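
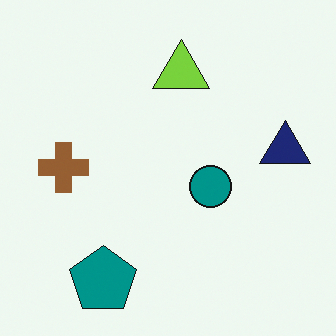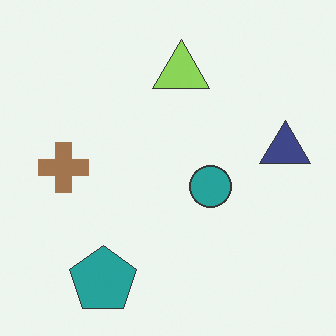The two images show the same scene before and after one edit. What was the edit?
The image was given slightly reduced contrast.

Tones are pushed toward mid-grey across the whole image — a global contrast change.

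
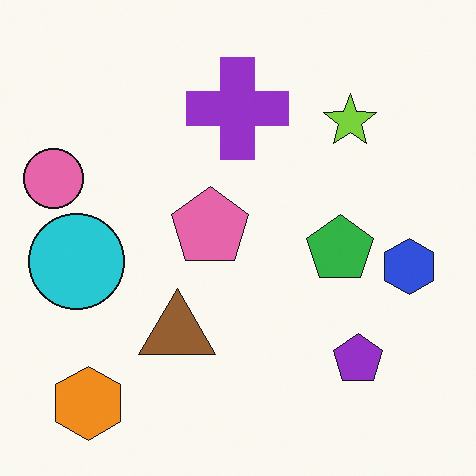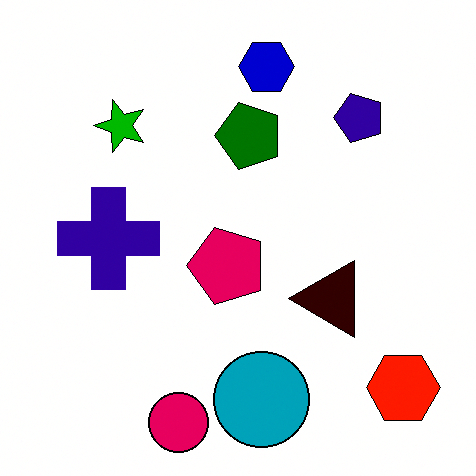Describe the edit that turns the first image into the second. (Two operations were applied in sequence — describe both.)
Boosted in contrast, then rotated 90° counter-clockwise.

Tones are pushed away from mid-grey across the whole image — a global contrast change. The orange hexagon sits in the bottom-left of the first image and the bottom-right of the second — consistent with a whole-image 90° counter-clockwise rotation.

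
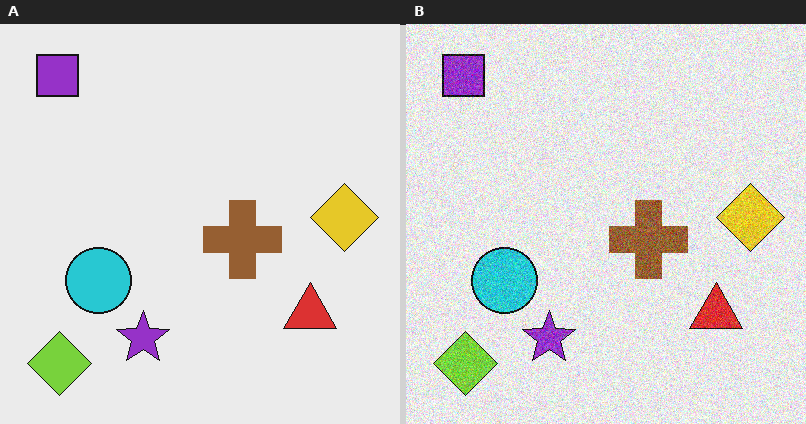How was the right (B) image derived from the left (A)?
It was degraded with moderate additive noise.

Random speckle covers the whole image, including the flat background.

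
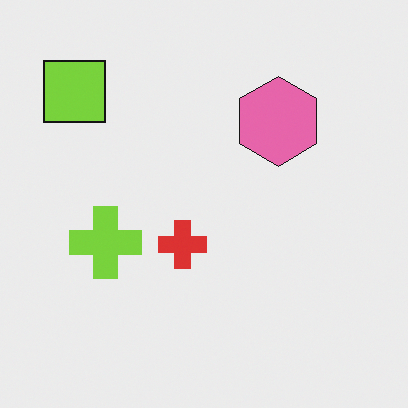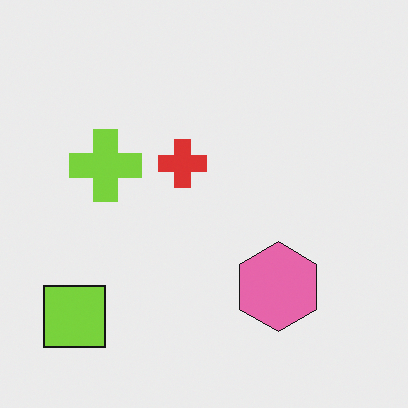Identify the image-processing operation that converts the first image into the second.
The image was flipped vertically (top ↔ bottom).

The lime square is in the top-left of the first image and the bottom-left of the second — shapes on opposite sides of the horizontal midline have swapped in a mirror flip.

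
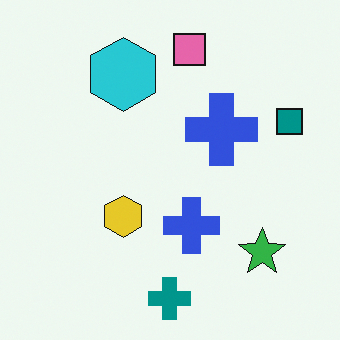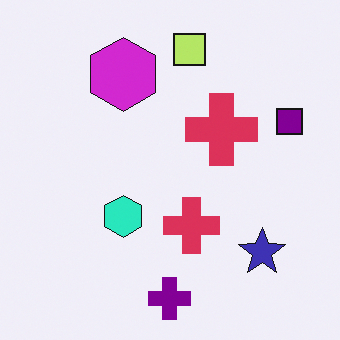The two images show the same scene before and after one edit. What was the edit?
The transformation is: hue-shifted noticeably.

Every shape's color has rotated by the same amount around the hue wheel — a uniform hue shift.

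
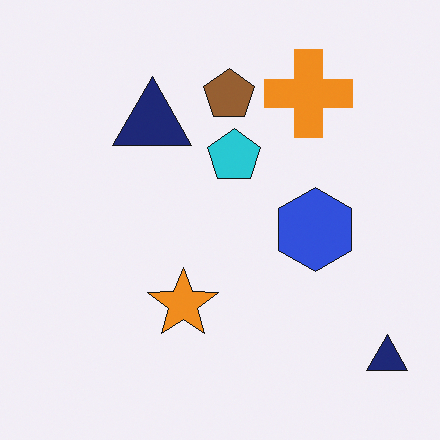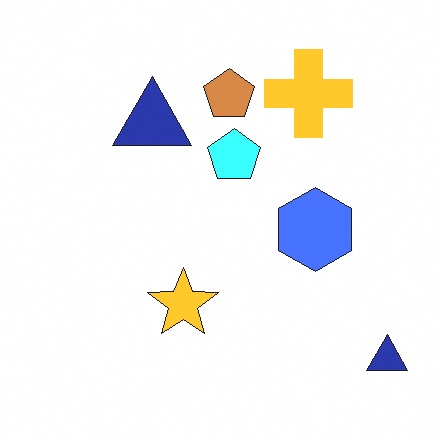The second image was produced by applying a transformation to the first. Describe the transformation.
The image was noticeably brightened.

Every pixel — background and shapes alike — is uniformly brightened.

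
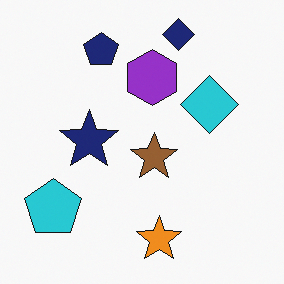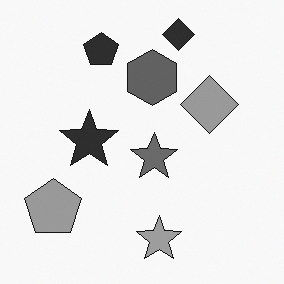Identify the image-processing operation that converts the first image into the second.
Converted to grayscale.

All color is removed — every shape is now a shade of grey.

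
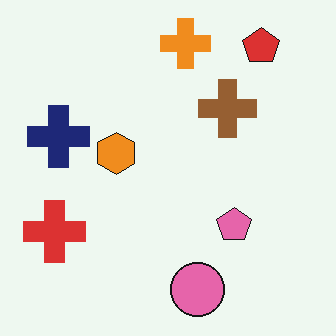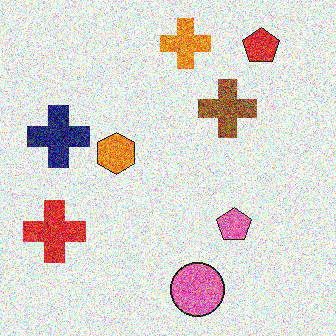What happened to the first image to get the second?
The second image is the first degraded with heavy additive noise.

Random speckle covers the whole image, including the flat background.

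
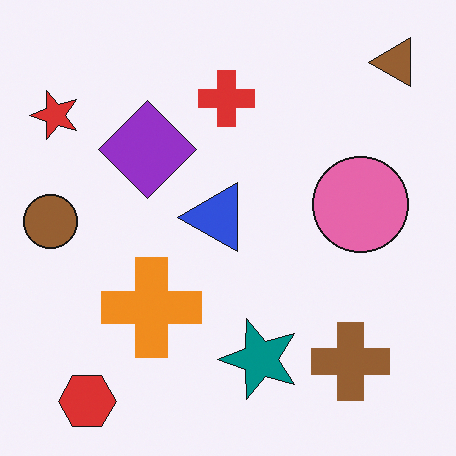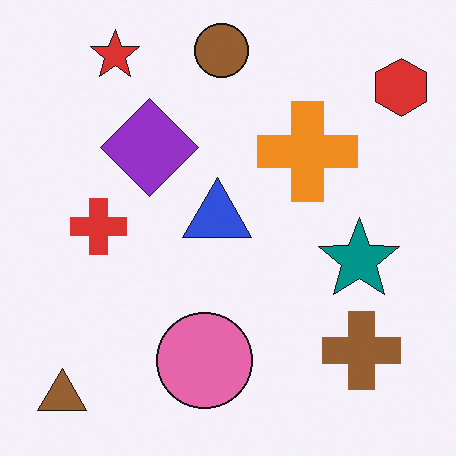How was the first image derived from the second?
The image was transposed (reflected across the top-left ↔ bottom-right diagonal).

Shapes have swapped their row and column positions — what was in the top-right is now in the bottom-left — a diagonal reflection.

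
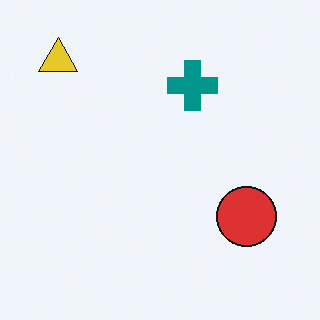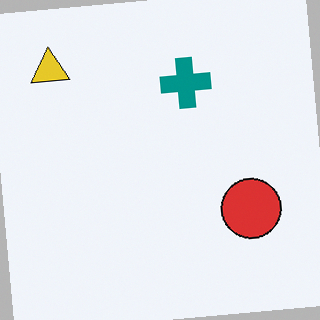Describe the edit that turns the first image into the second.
The image was rotated counter-clockwise by a few degrees.

Every shape is tilted by the same angle and the image corners show triangular fill wedges — a whole-image rotation by a non-right angle.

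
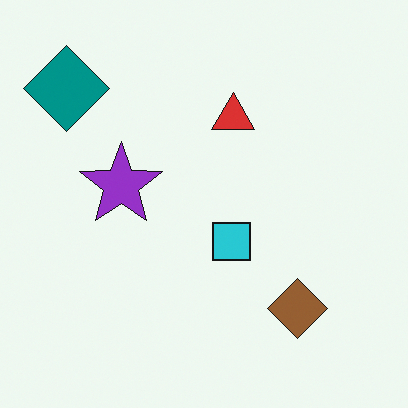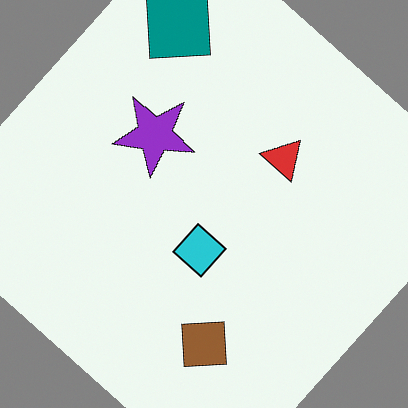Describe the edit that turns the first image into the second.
The image was rotated clockwise by a large amount — several tens of degrees.

Every shape is tilted by the same angle and the image corners show triangular fill wedges — a whole-image rotation by a non-right angle.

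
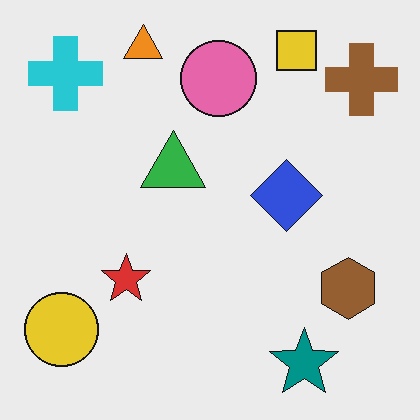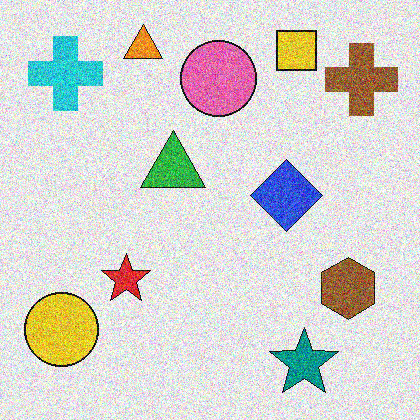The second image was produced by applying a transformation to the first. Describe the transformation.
It was degraded with heavy additive noise.

Random speckle covers the whole image, including the flat background.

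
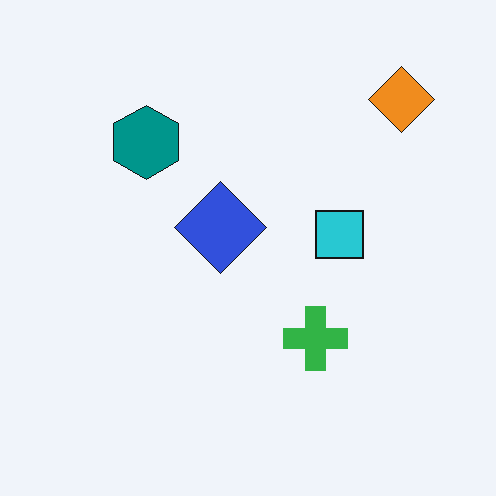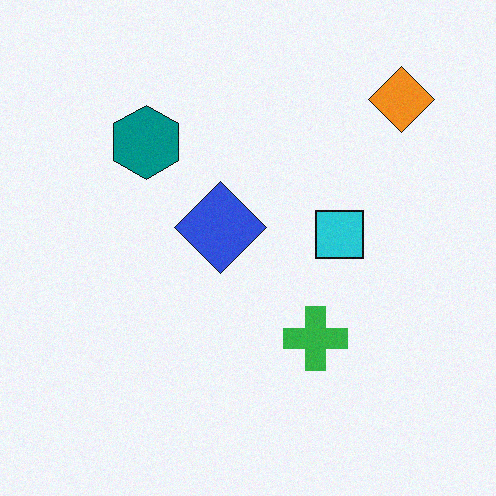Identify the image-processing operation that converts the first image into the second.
The second image is the first degraded with light additive noise.

Random speckle covers the whole image, including the flat background.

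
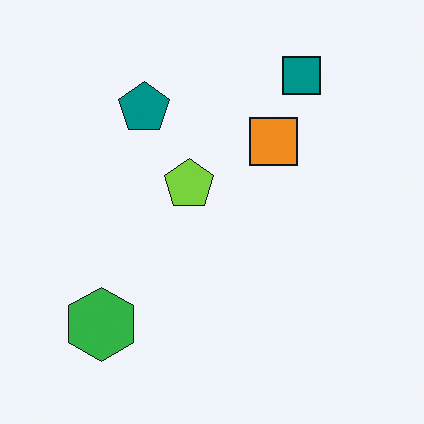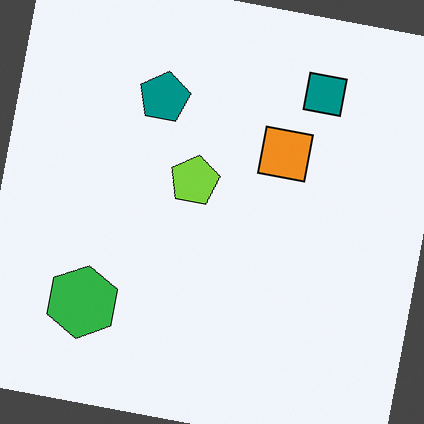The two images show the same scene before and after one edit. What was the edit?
The transformation is: rotated clockwise by a small amount.

Every shape is tilted by the same angle and the image corners show triangular fill wedges — a whole-image rotation by a non-right angle.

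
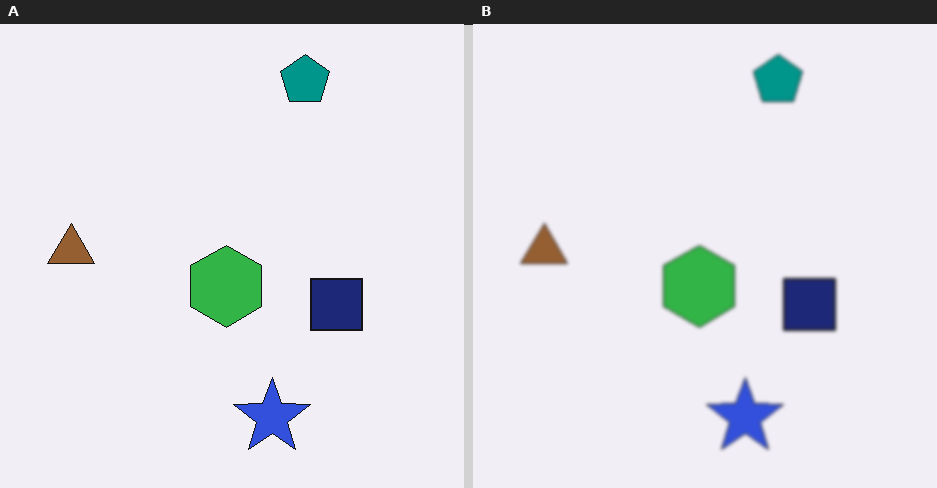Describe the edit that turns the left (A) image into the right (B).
Slightly softened.

Shape edges and outlines are uniformly softened across the whole image.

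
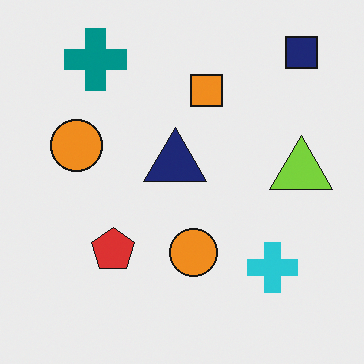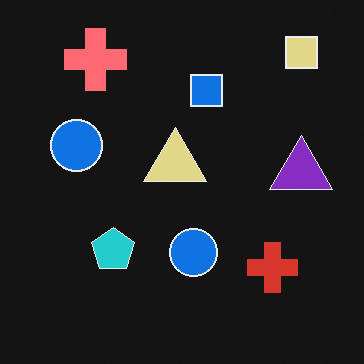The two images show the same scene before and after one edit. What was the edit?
The transformation is: color-inverted (negative).

The light background has become dark and every shape's color is its complement — a photographic negative.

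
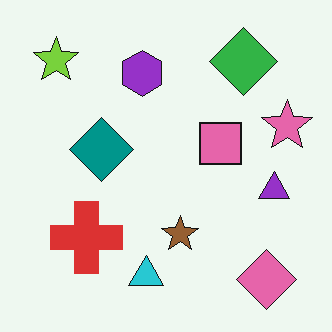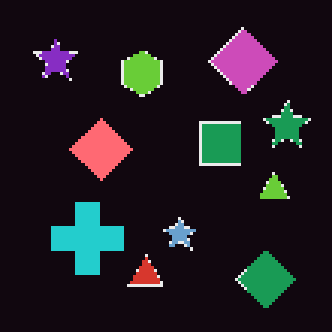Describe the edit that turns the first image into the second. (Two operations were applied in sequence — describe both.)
This is the original image color-inverted (negative), then lightly pixelated (a mild mosaic effect).

The light background has become dark and every shape's color is its complement — a photographic negative. Shapes are reduced to large square blocks; fine edges and outlines are lost — a downscale-then-upscale (mosaic) effect.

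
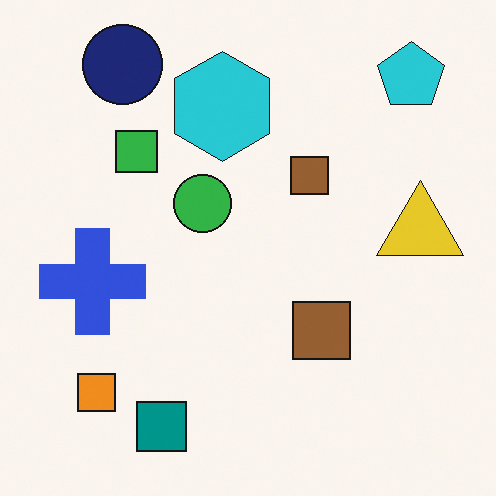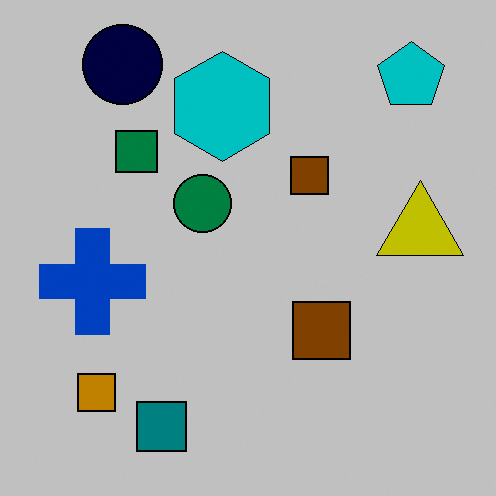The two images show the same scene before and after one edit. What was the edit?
Aggressively posterized.

Each flat color has snapped to a coarser quantized level — most visibly, the near-white background has dropped to a flat grey.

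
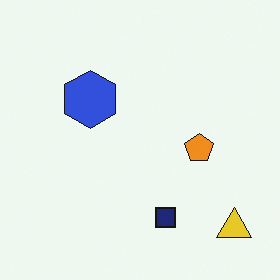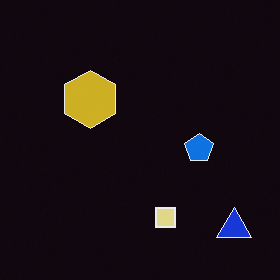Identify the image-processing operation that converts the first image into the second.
It was color-inverted (negative).

The light background has become dark and every shape's color is its complement — a photographic negative.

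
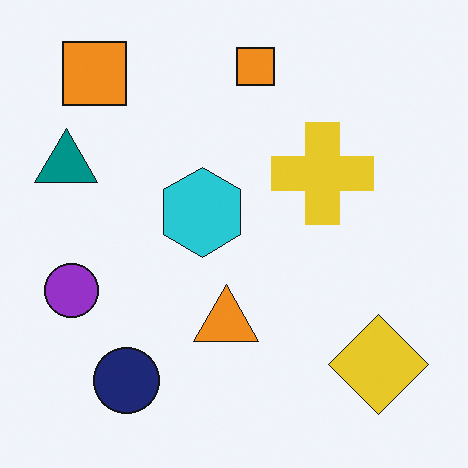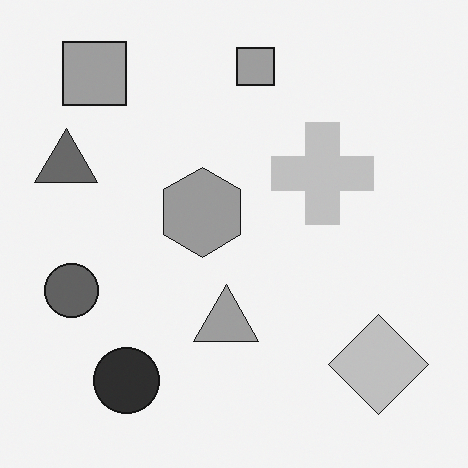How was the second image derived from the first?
Converted to grayscale.

All color is removed — every shape is now a shade of grey.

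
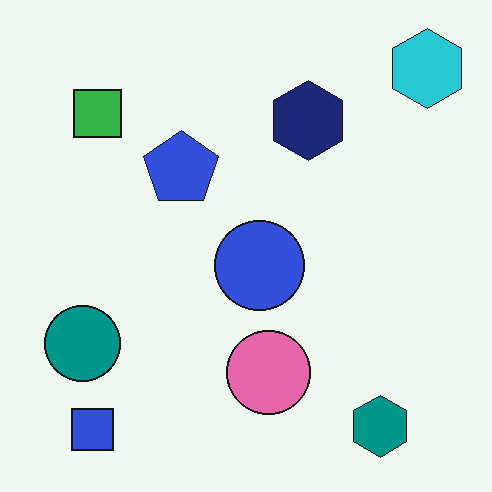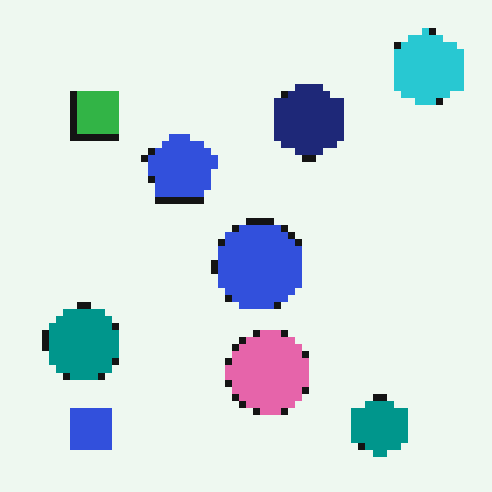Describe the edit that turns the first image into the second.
The image was pixelated into visible square blocks.

Shapes are reduced to large square blocks; fine edges and outlines are lost — a downscale-then-upscale (mosaic) effect.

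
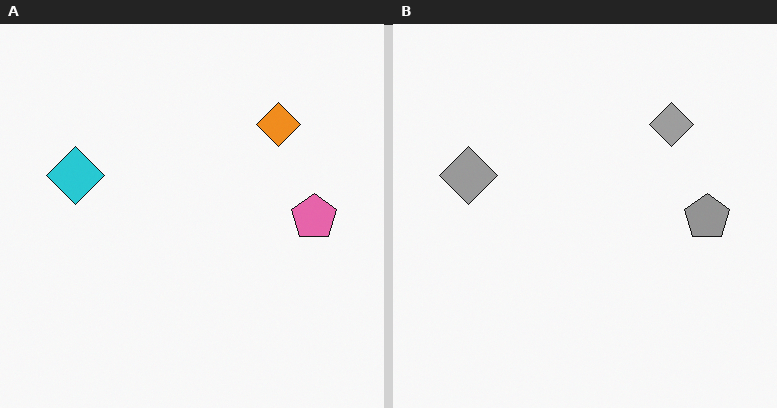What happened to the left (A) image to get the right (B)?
This is the original image converted to grayscale.

All color is removed — every shape is now a shade of grey.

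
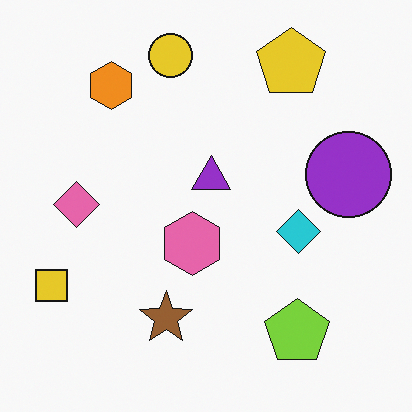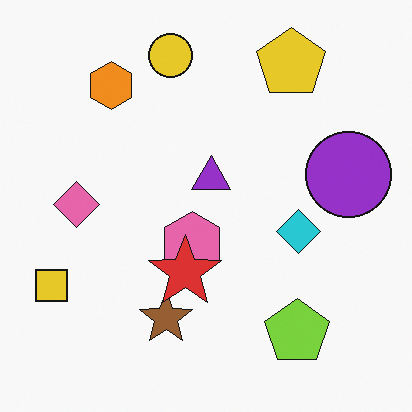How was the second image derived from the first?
This is the original image overlaid with an additional red star.

A red star appears in the second image that is absent from the first.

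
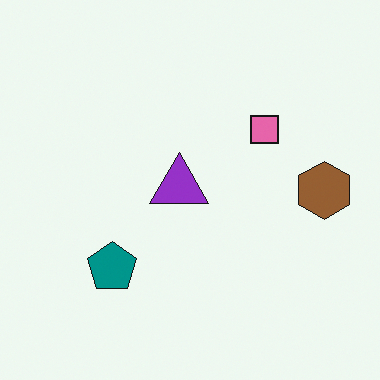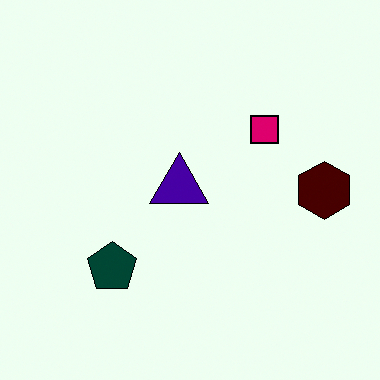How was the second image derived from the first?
This is the original image given much higher contrast.

Tones are pushed away from mid-grey across the whole image — a global contrast change.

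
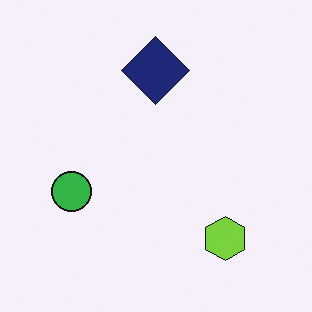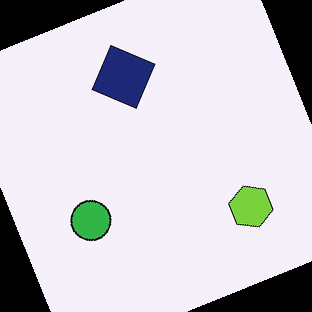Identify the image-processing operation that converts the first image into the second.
This is the original image rotated counter-clockwise by a moderate amount.

Every shape is tilted by the same angle and the image corners show triangular fill wedges — a whole-image rotation by a non-right angle.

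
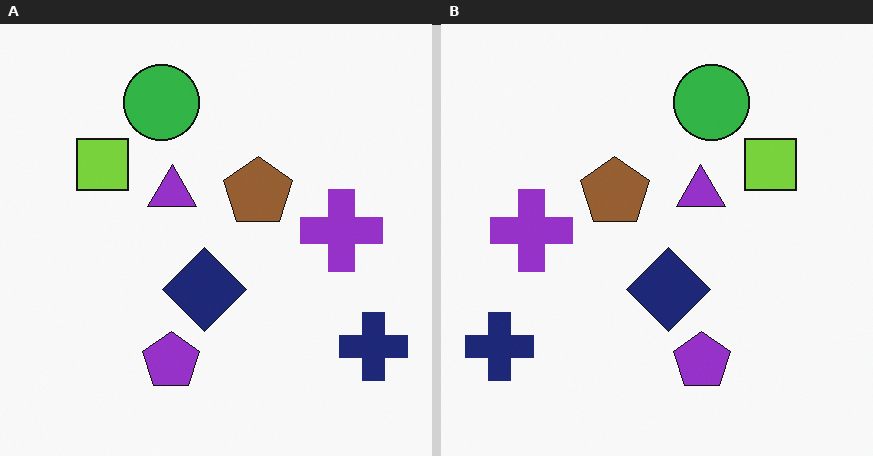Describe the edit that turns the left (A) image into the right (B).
The right (B) image is the left (A) flipped horizontally (left ↔ right).

The navy cross is in the bottom-right of the left (A) image and the bottom-left of the right (B) — shapes on opposite sides of the vertical midline have swapped in a mirror flip.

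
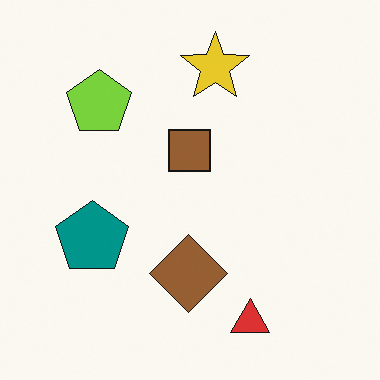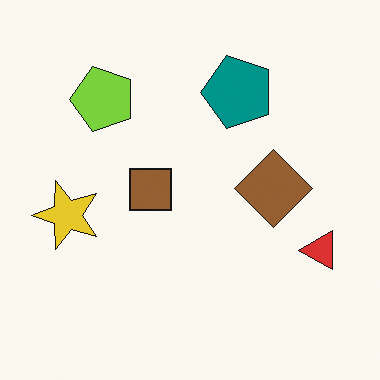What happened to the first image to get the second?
This is the original image transposed (reflected across the top-left ↔ bottom-right diagonal).

Shapes have swapped their row and column positions — what was in the top-right is now in the bottom-left — a diagonal reflection.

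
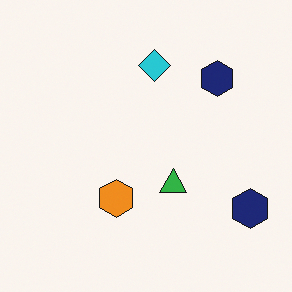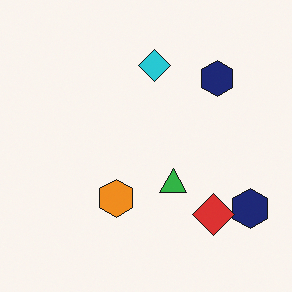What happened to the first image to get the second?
This is the original image overlaid with an additional red diamond.

A red diamond appears in the second image that is absent from the first.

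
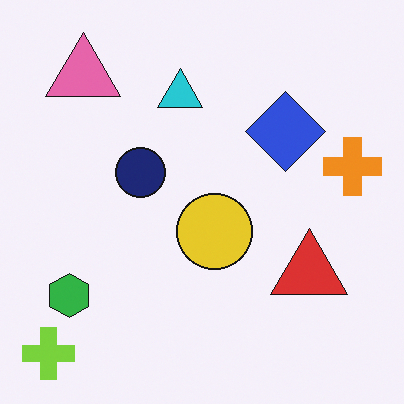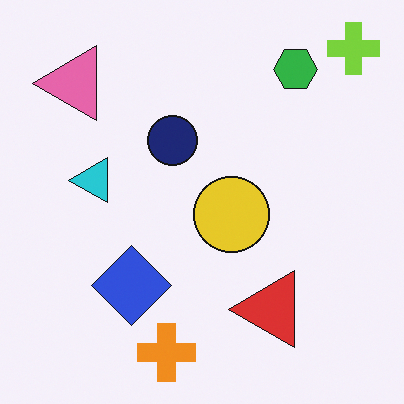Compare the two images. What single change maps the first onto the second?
The transformation is: transposed (reflected across the top-left ↔ bottom-right diagonal).

Shapes have swapped their row and column positions — what was in the top-right is now in the bottom-left — a diagonal reflection.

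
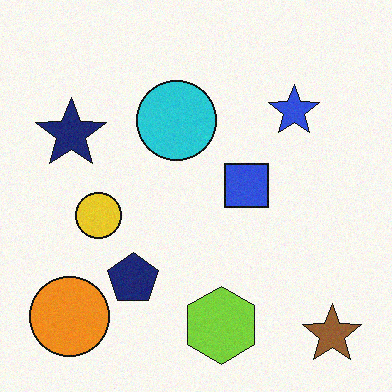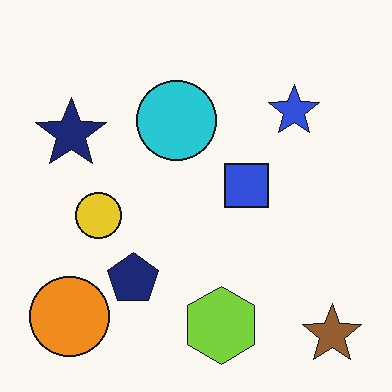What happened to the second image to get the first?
The first image is the second degraded with subtle gaussian noise.

Random speckle covers the whole image, including the flat background.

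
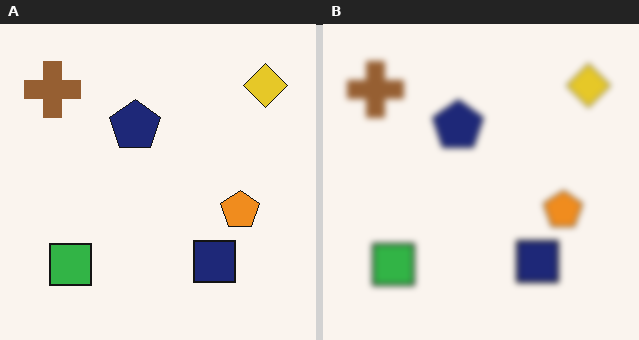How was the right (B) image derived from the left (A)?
It was moderately blurred.

Shape edges and outlines are uniformly softened across the whole image.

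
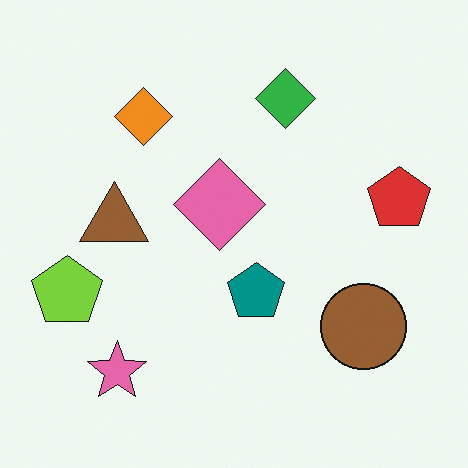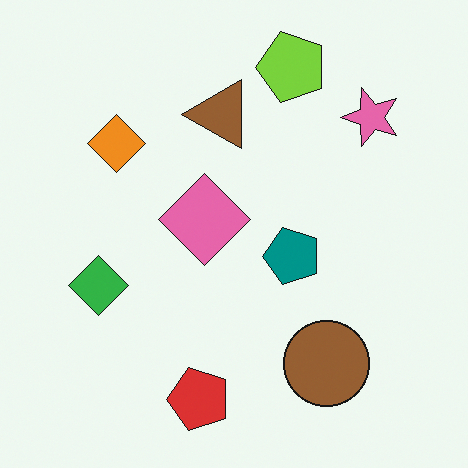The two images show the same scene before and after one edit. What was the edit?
This is the original image transposed (reflected across the top-left ↔ bottom-right diagonal).

Shapes have swapped their row and column positions — what was in the top-right is now in the bottom-left — a diagonal reflection.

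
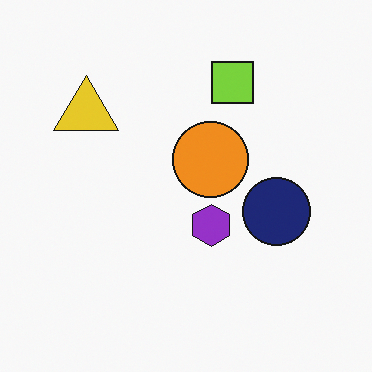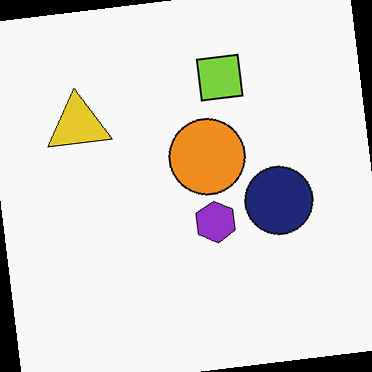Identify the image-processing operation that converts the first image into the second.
This is the original image rotated counter-clockwise by a slight angle.

Every shape is tilted by the same angle and the image corners show triangular fill wedges — a whole-image rotation by a non-right angle.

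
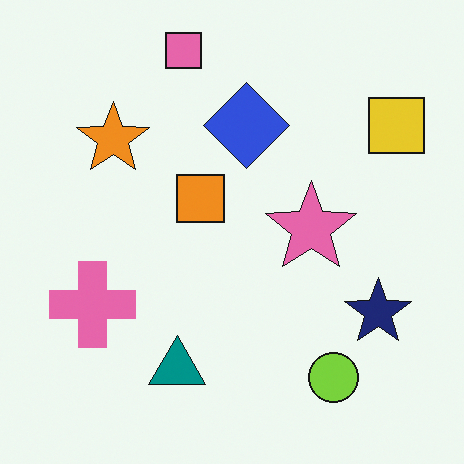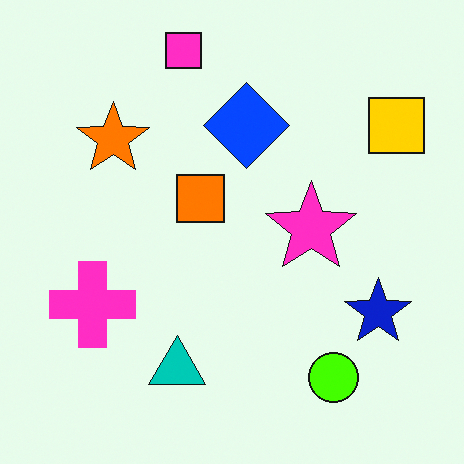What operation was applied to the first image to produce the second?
The image was made much more vivid (saturation change).

All colors are more vivid — a global saturation change.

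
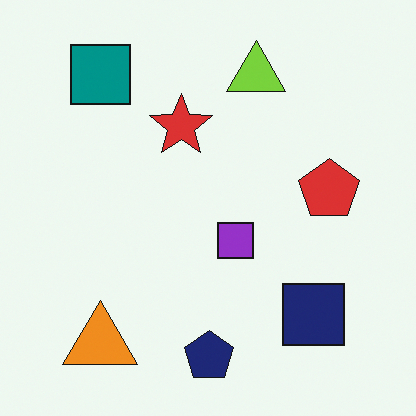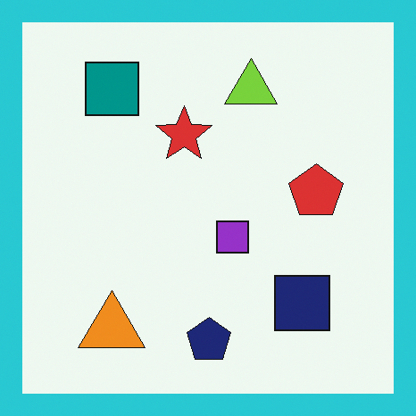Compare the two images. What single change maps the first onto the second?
This is the original image framed with a cyan border.

A solid cyan frame runs around the edge of the second image, with the content slightly shrunk inside it.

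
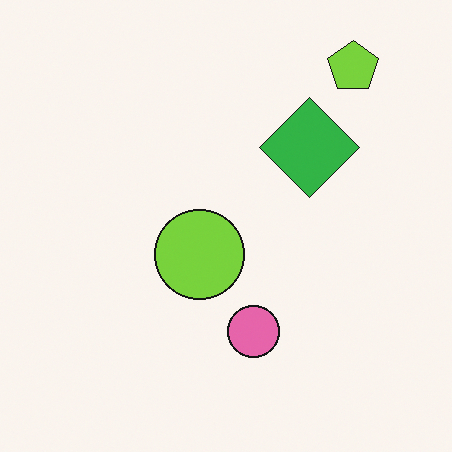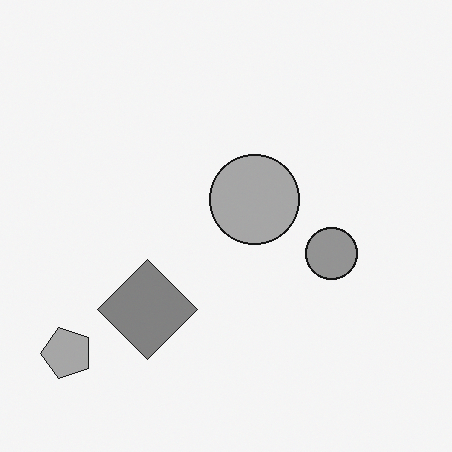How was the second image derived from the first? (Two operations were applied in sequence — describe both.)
The transformation is: transposed (reflected across the top-left ↔ bottom-right diagonal), then converted to grayscale.

Shapes have swapped their row and column positions — what was in the top-right is now in the bottom-left — a diagonal reflection. All color is removed — every shape is now a shade of grey.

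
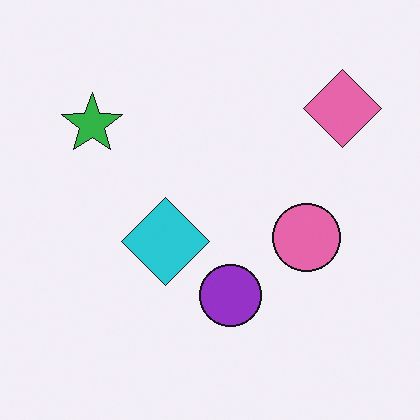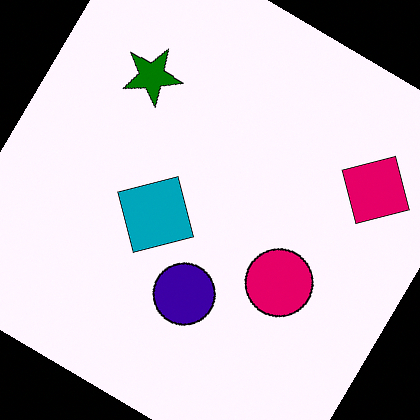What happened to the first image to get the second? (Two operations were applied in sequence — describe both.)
This is the original image boosted in contrast, then rotated clockwise by a large amount — several tens of degrees.

Tones are pushed away from mid-grey across the whole image — a global contrast change. Every shape is tilted by the same angle and the image corners show triangular fill wedges — a whole-image rotation by a non-right angle.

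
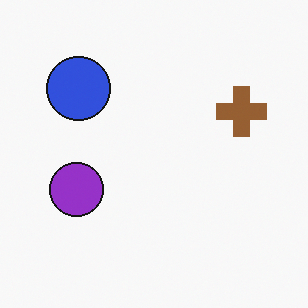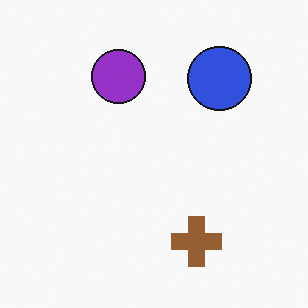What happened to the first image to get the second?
This is the original image rotated 90° clockwise.

The blue circle sits in the top-left of the first image and the top-right of the second — consistent with a whole-image 90° clockwise rotation.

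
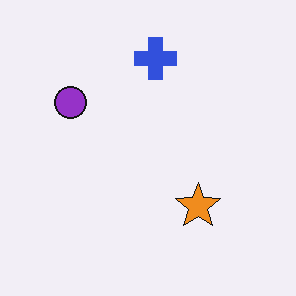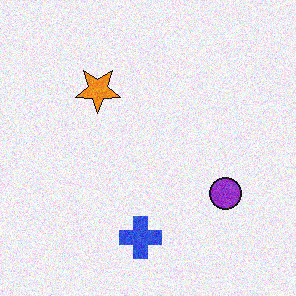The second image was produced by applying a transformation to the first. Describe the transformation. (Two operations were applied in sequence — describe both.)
The image was rotated 180°, then degraded with visible gaussian noise.

The purple circle sits in the left of the first image and the right of the second — consistent with a whole-image 180° rotation. Random speckle covers the whole image, including the flat background.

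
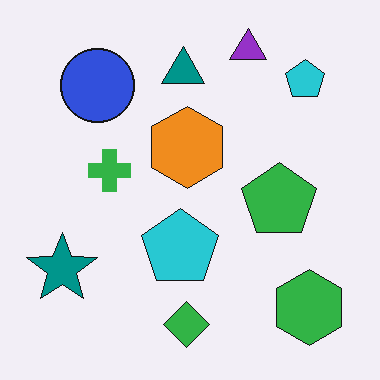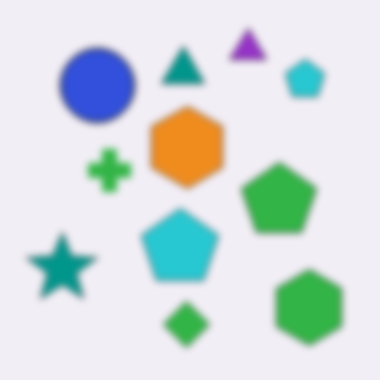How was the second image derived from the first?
This is the original image noticeably gaussian-blurred.

Shape edges and outlines are uniformly softened across the whole image.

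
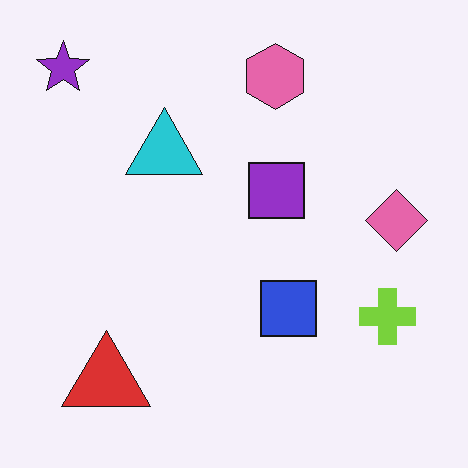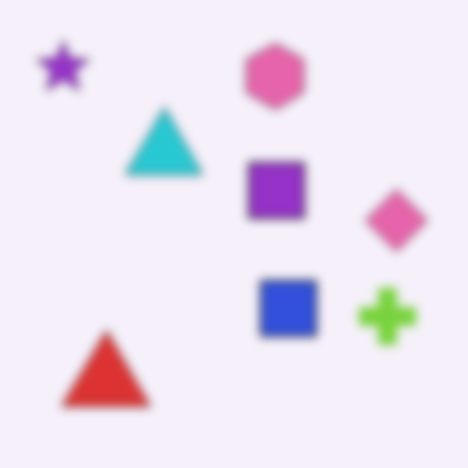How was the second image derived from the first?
The second image is the first noticeably gaussian-blurred.

Shape edges and outlines are uniformly softened across the whole image.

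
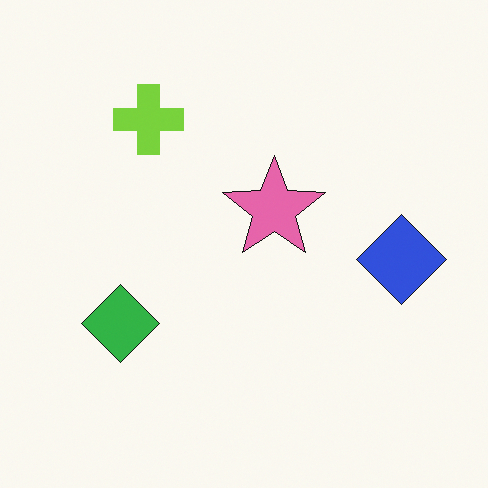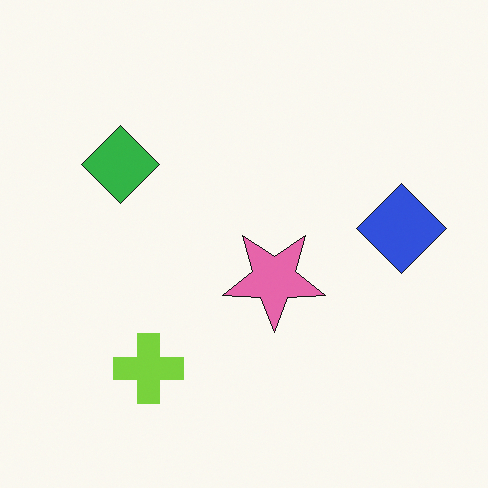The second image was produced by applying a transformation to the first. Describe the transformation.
It was flipped vertically (top ↔ bottom).

The lime cross is in the top-left of the first image and the bottom-left of the second — shapes on opposite sides of the horizontal midline have swapped in a mirror flip.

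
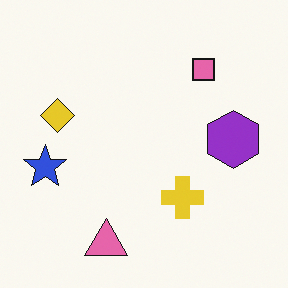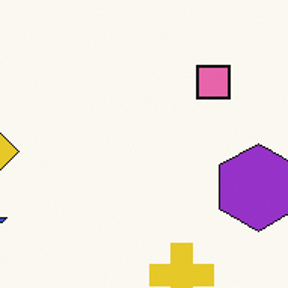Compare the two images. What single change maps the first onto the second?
This is the original image cropped to a modestly smaller region and rescaled.

The visible shapes are larger and the field of view is narrower; shapes near the original edges may be partly or wholly outside the frame — a crop-and-rescale.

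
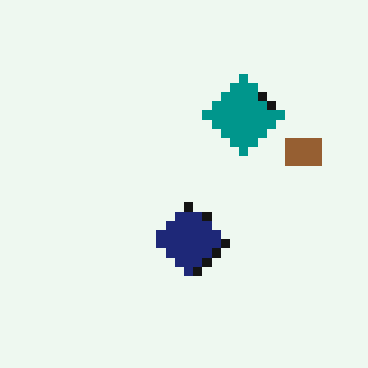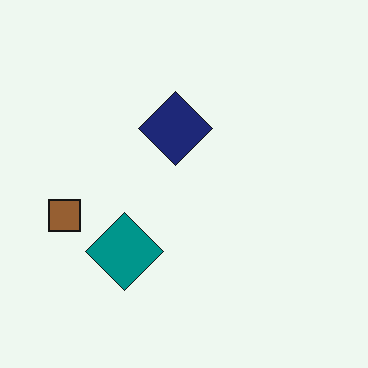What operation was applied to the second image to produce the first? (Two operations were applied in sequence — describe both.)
The first image is the second rotated 180°, then heavily pixelated into large blocks.

The brown square sits in the left of the second image and the right of the first — consistent with a whole-image 180° rotation. Shapes are reduced to large square blocks; fine edges and outlines are lost — a downscale-then-upscale (mosaic) effect.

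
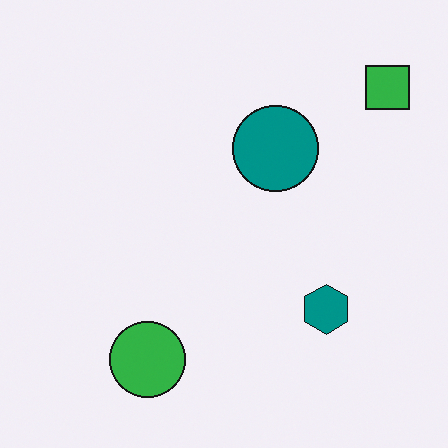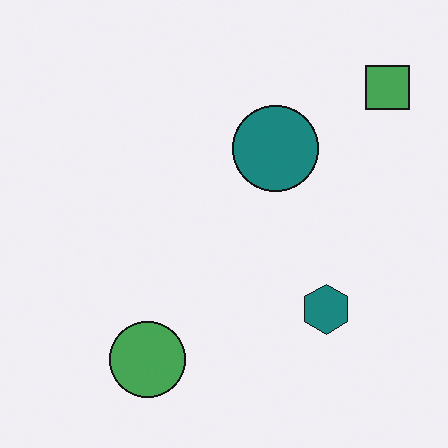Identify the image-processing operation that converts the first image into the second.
Slightly desaturated.

All colors are more muted and greyish — a global saturation change.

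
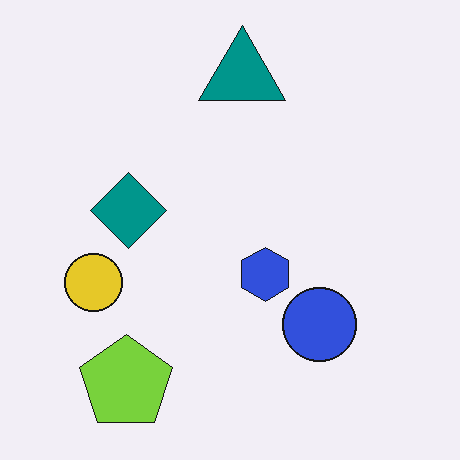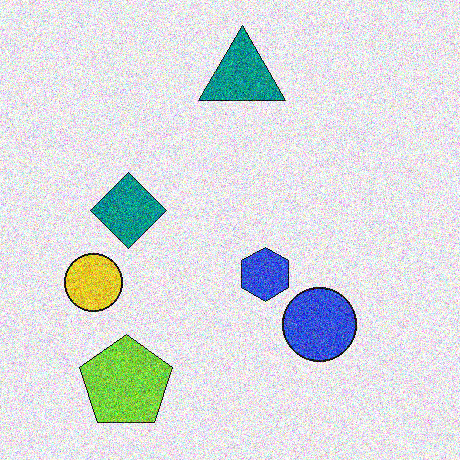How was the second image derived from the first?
The image was degraded with heavy additive noise.

Random speckle covers the whole image, including the flat background.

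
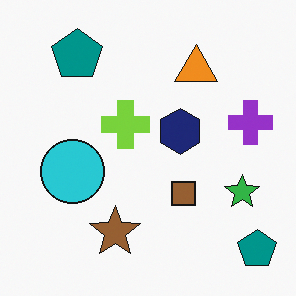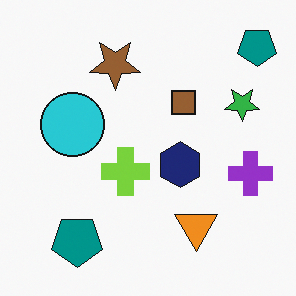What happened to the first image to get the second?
The transformation is: flipped vertically (top ↔ bottom).

The brown star is in the bottom of the first image and the top of the second — shapes on opposite sides of the horizontal midline have swapped in a mirror flip.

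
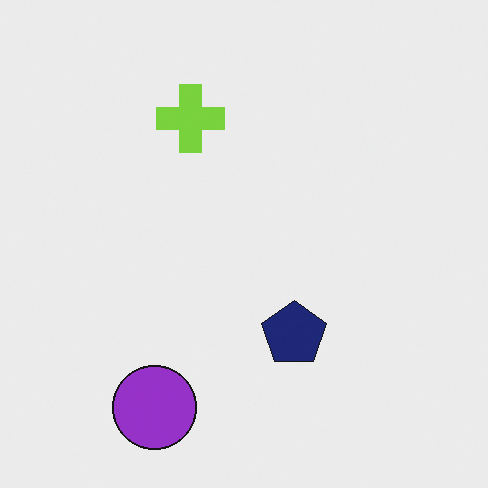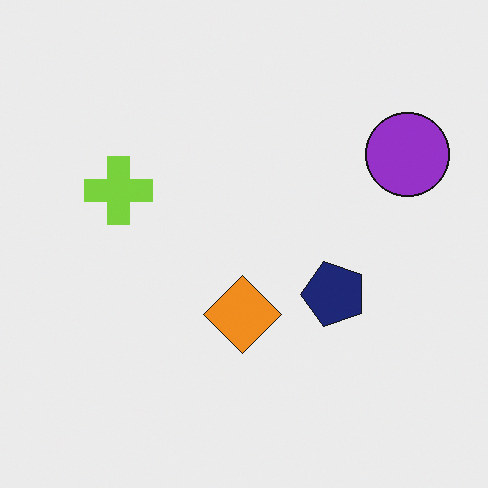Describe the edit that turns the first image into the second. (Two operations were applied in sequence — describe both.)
Transposed (reflected across the top-left ↔ bottom-right diagonal), then overlaid with an additional orange diamond.

Shapes have swapped their row and column positions — what was in the top-right is now in the bottom-left — a diagonal reflection. An orange diamond appears in the second image that is absent from the first.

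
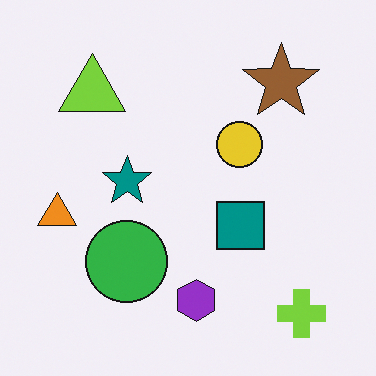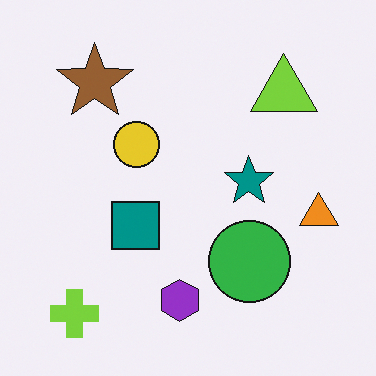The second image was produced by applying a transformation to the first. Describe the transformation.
Flipped horizontally (left ↔ right).

The orange triangle is in the left of the first image and the right of the second — shapes on opposite sides of the vertical midline have swapped in a mirror flip.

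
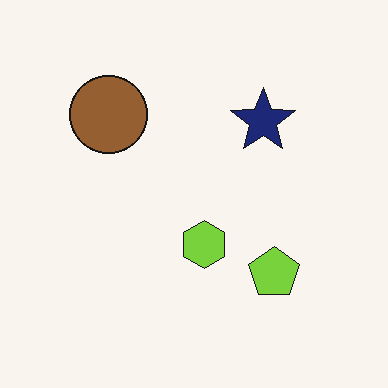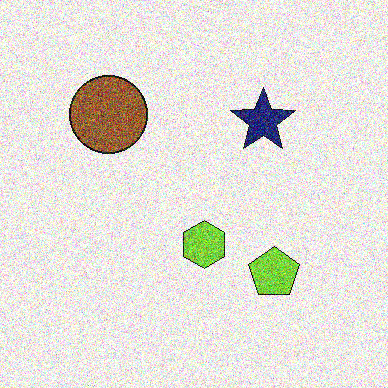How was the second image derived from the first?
This is the original image degraded with strong gaussian noise.

Random speckle covers the whole image, including the flat background.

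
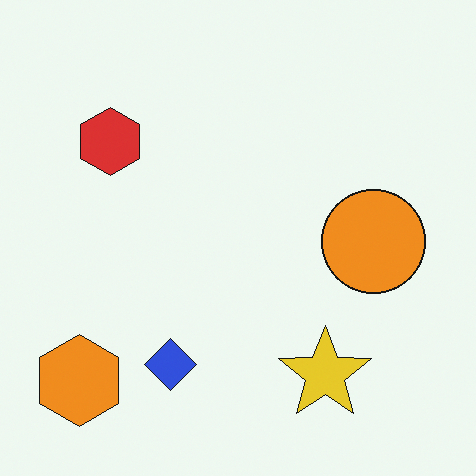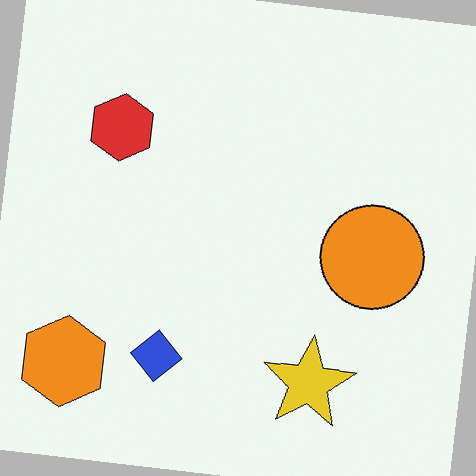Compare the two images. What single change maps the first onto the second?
It was rotated clockwise by a few degrees.

Every shape is tilted by the same angle and the image corners show triangular fill wedges — a whole-image rotation by a non-right angle.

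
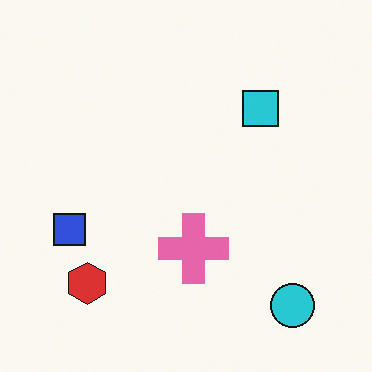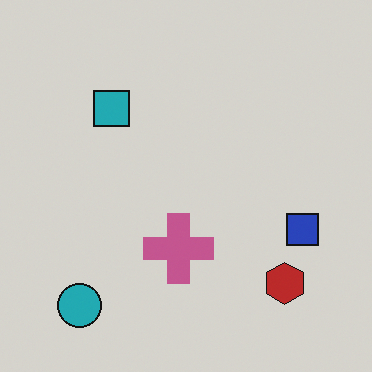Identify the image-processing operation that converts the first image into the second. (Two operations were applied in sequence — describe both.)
The transformation is: flipped horizontally (left ↔ right), then slightly darkened.

The blue square is in the left of the first image and the right of the second — shapes on opposite sides of the vertical midline have swapped in a mirror flip. Every pixel — background and shapes alike — is uniformly darkened.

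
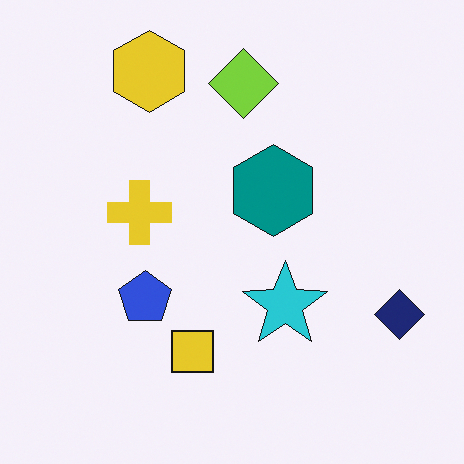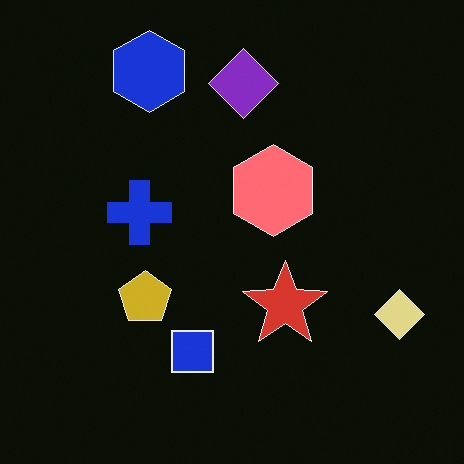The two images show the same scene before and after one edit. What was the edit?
The transformation is: color-inverted (negative).

The light background has become dark and every shape's color is its complement — a photographic negative.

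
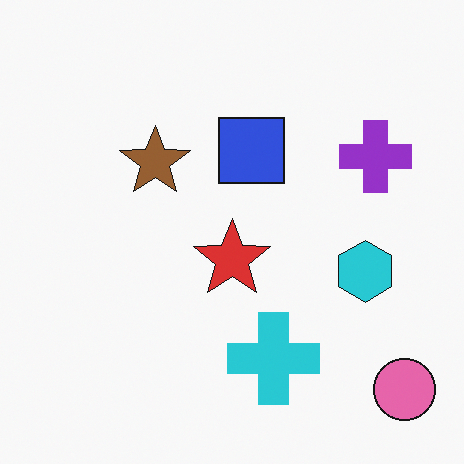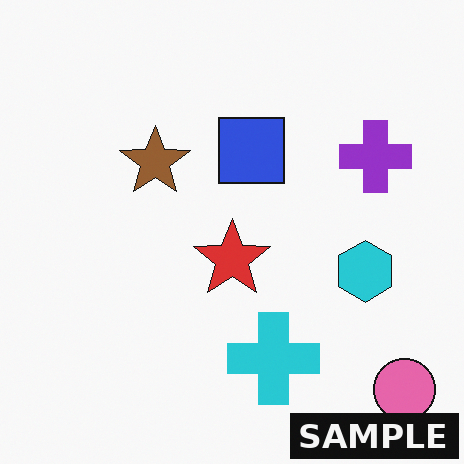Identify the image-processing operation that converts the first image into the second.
Watermarked with the text "SAMPLE" in the lower-right corner.

A dark label reading "SAMPLE" appears in the lower-right corner.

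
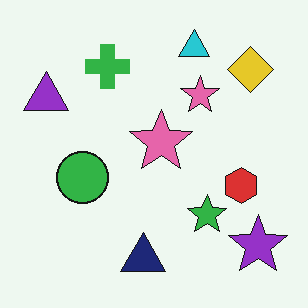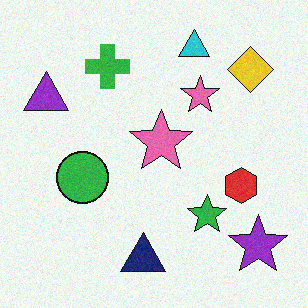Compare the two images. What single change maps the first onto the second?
Degraded with subtle gaussian noise.

Random speckle covers the whole image, including the flat background.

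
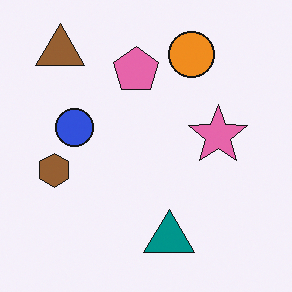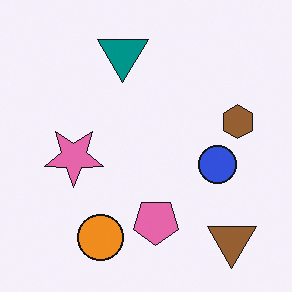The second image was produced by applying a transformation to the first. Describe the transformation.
The image was rotated 180°.

The brown triangle sits in the top-left of the first image and the bottom-right of the second — consistent with a whole-image 180° rotation.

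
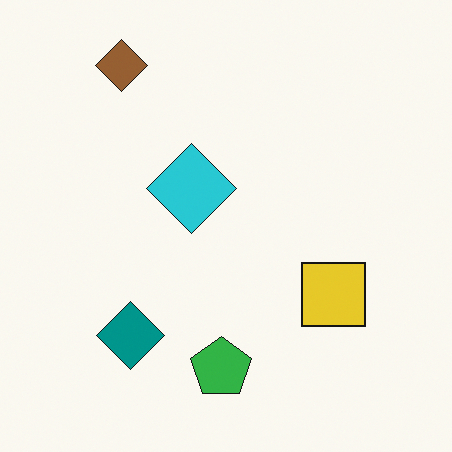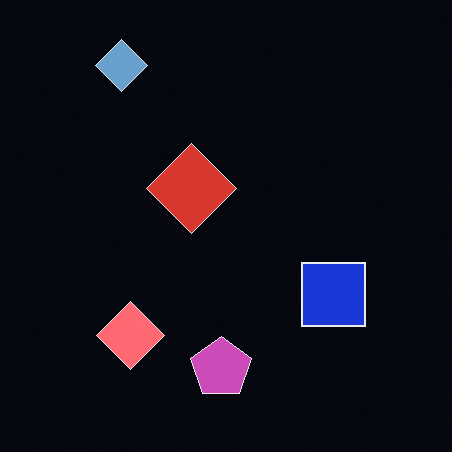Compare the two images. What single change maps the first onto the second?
The image was color-inverted (negative).

The light background has become dark and every shape's color is its complement — a photographic negative.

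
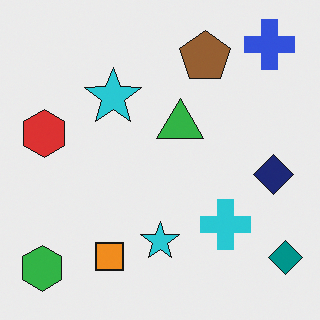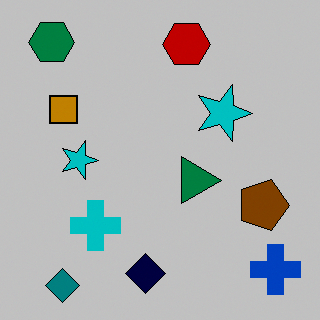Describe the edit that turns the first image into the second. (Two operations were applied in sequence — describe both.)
The transformation is: rotated 90° clockwise, then aggressively posterized.

The green hexagon sits in the bottom-left of the first image and the top-left of the second — consistent with a whole-image 90° clockwise rotation. Each flat color has snapped to a coarser quantized level — most visibly, the near-white background has dropped to a flat grey.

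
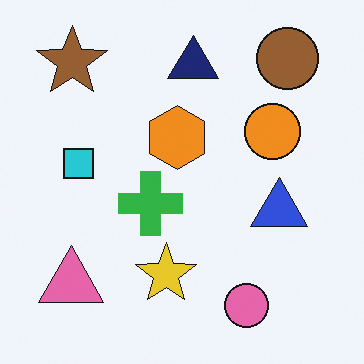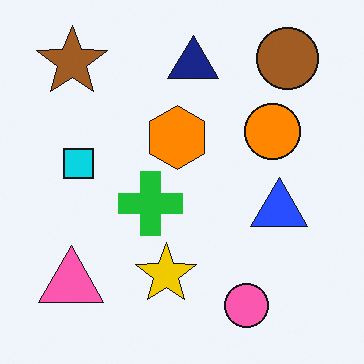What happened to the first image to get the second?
The image was slightly oversaturated.

All colors are more vivid — a global saturation change.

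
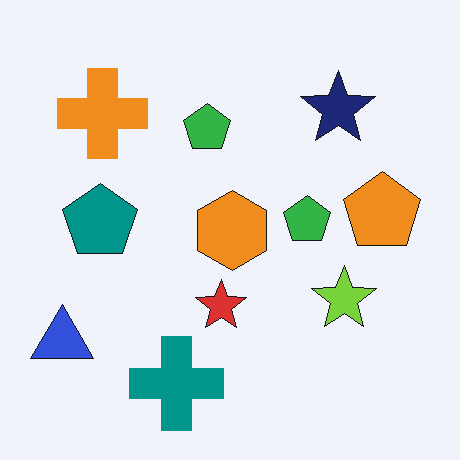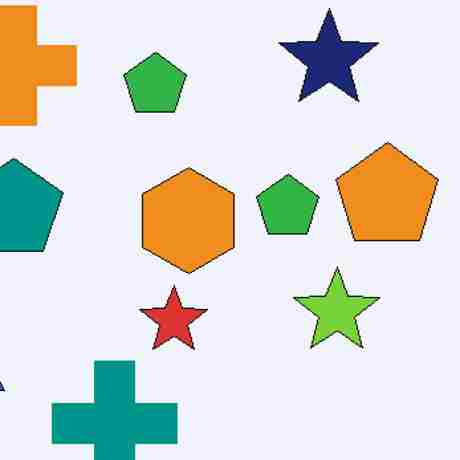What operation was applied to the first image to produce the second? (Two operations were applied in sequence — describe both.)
The transformation is: cropped slightly and scaled back up, then degraded with heavy JPEG compression.

The visible shapes are larger and the field of view is narrower; shapes near the original edges may be partly or wholly outside the frame — a crop-and-rescale. Blocky 8×8 compression artifacts appear around shape edges and the flat background shows ringing — characteristic JPEG degradation.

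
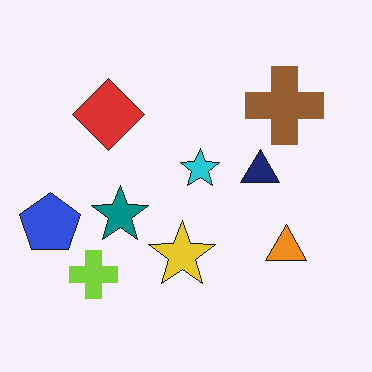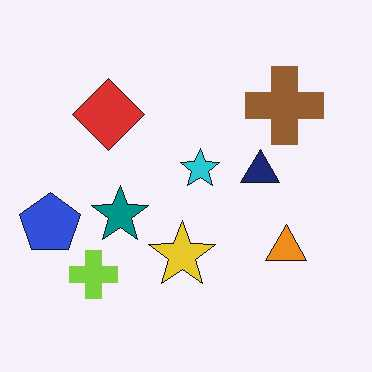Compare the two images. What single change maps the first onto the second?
This is the original image given moderate JPEG compression.

Blocky 8×8 compression artifacts appear around shape edges and the flat background shows ringing — characteristic JPEG degradation.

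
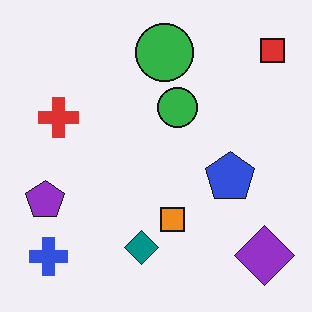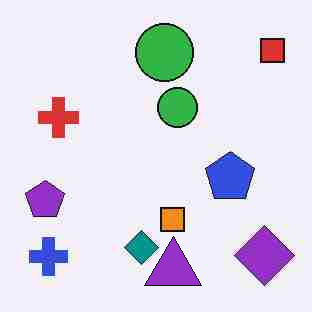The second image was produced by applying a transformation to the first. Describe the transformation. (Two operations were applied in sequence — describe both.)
It was degraded with heavy JPEG compression, then overlaid with an additional purple triangle.

Blocky 8×8 compression artifacts appear around shape edges and the flat background shows ringing — characteristic JPEG degradation. A purple triangle appears in the second image that is absent from the first.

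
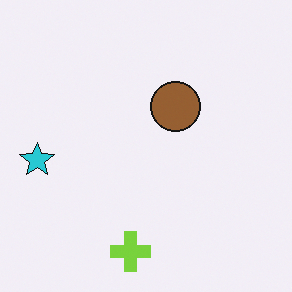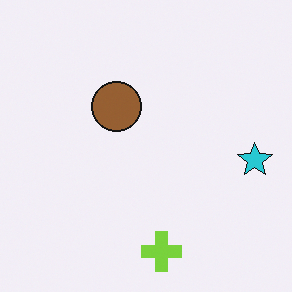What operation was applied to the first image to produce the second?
The transformation is: flipped horizontally (left ↔ right).

The cyan star is in the left of the first image and the right of the second — shapes on opposite sides of the vertical midline have swapped in a mirror flip.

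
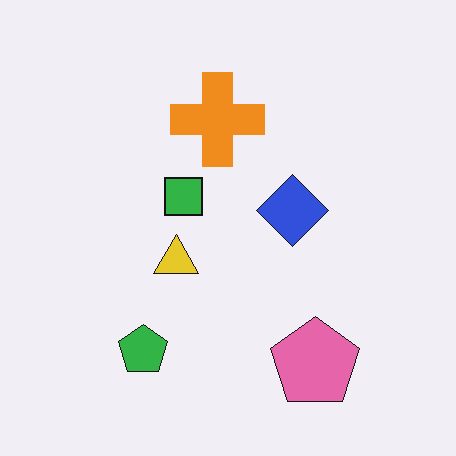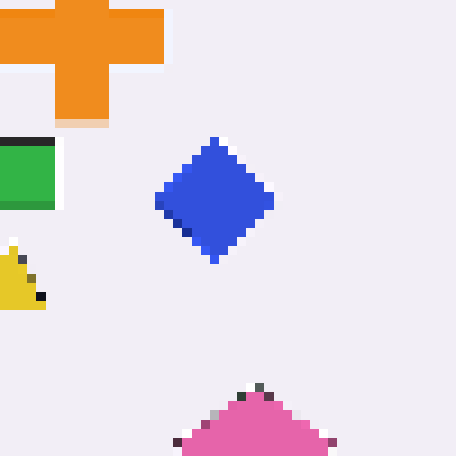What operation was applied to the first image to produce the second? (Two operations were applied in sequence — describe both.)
Cropped to a noticeably smaller region and rescaled, then heavily pixelated into large blocks.

The visible shapes are larger and the field of view is narrower; shapes near the original edges may be partly or wholly outside the frame — a crop-and-rescale. Shapes are reduced to large square blocks; fine edges and outlines are lost — a downscale-then-upscale (mosaic) effect.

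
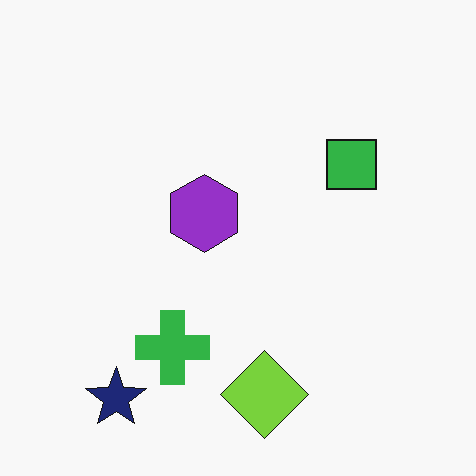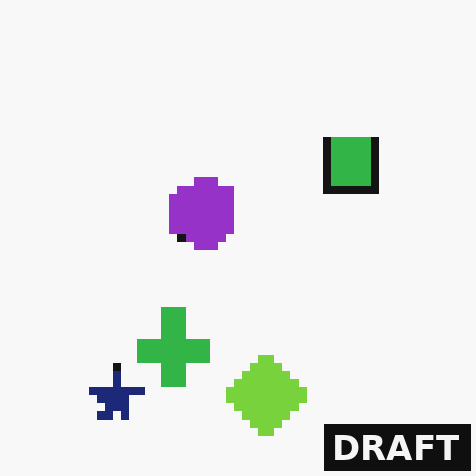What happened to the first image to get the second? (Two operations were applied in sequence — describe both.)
This is the original image moderately pixelated, then watermarked with the text "DRAFT" in the lower-right corner.

Shapes are reduced to large square blocks; fine edges and outlines are lost — a downscale-then-upscale (mosaic) effect. A dark label reading "DRAFT" appears in the lower-right corner.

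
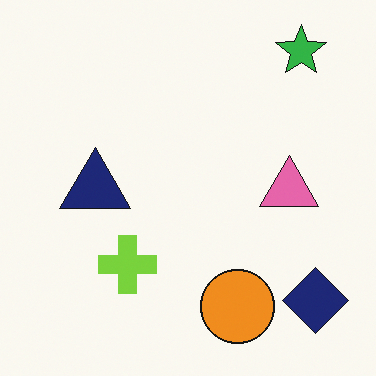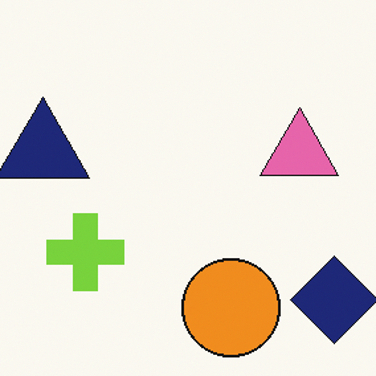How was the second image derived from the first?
The second image is the first cropped to a modestly smaller region and rescaled.

The visible shapes are larger and the field of view is narrower; shapes near the original edges may be partly or wholly outside the frame — a crop-and-rescale.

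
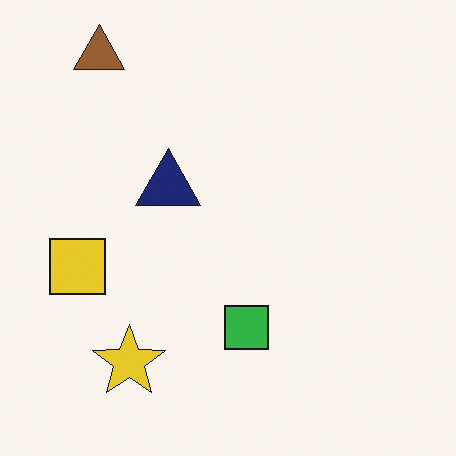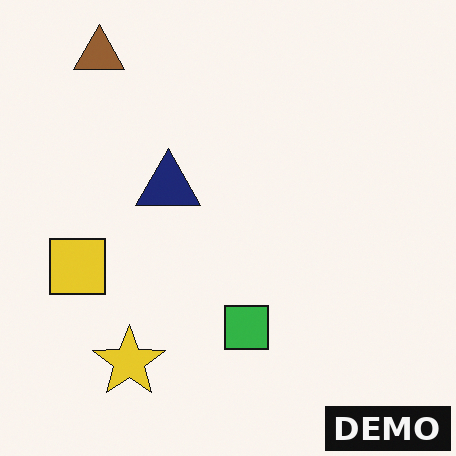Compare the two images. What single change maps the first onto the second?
The transformation is: watermarked with the text "DEMO" in the lower-right corner.

A dark label reading "DEMO" appears in the lower-right corner.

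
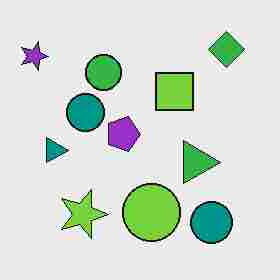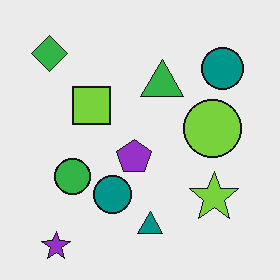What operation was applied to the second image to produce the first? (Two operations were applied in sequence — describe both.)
Heavily JPEG-compressed with obvious blocking artifacts, then rotated 90° clockwise.

Blocky 8×8 compression artifacts appear around shape edges and the flat background shows ringing — characteristic JPEG degradation. The purple star sits in the bottom-left of the second image and the top-left of the first — consistent with a whole-image 90° clockwise rotation.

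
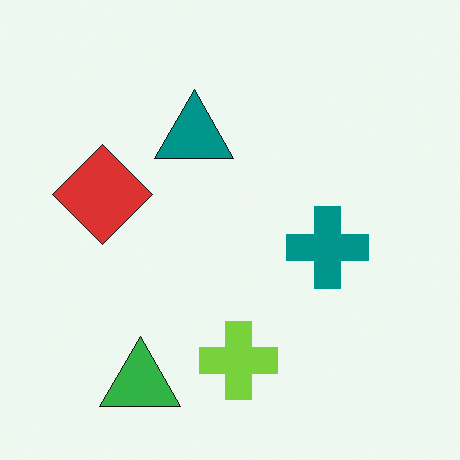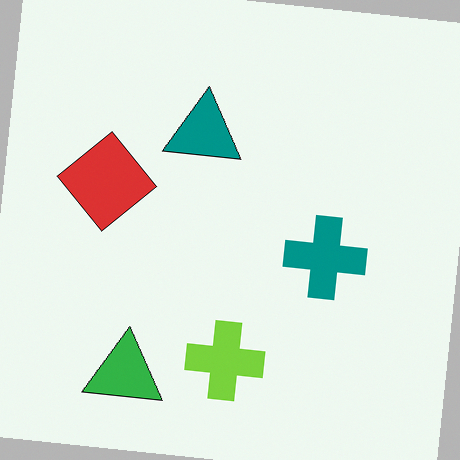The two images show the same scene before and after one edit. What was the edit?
The transformation is: rotated clockwise by a few degrees.

Every shape is tilted by the same angle and the image corners show triangular fill wedges — a whole-image rotation by a non-right angle.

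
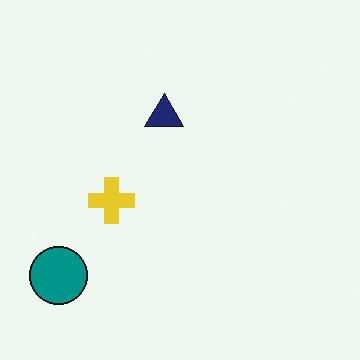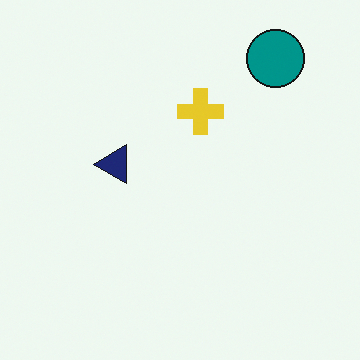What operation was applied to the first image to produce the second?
It was transposed (reflected across the top-left ↔ bottom-right diagonal).

Shapes have swapped their row and column positions — what was in the top-right is now in the bottom-left — a diagonal reflection.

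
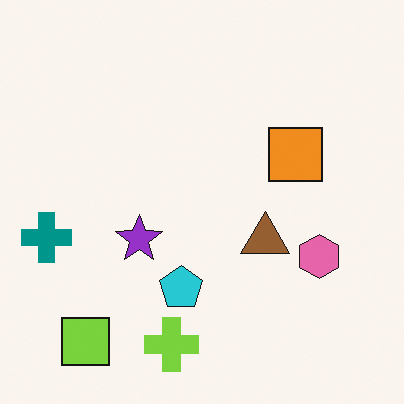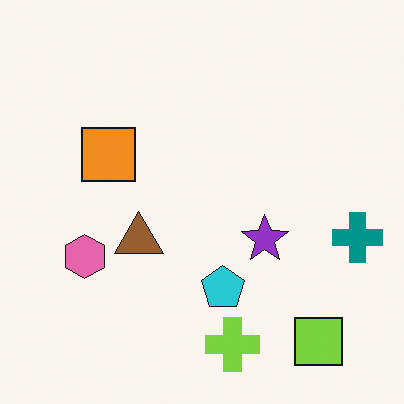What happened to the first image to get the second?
The second image is the first flipped horizontally (left ↔ right).

The teal cross is in the left of the first image and the right of the second — shapes on opposite sides of the vertical midline have swapped in a mirror flip.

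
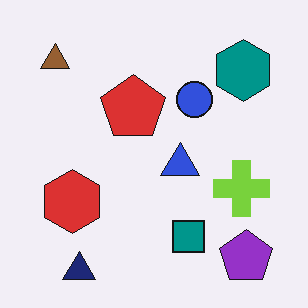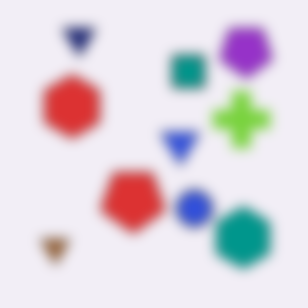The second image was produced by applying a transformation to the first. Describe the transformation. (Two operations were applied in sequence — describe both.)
This is the original image heavily blurred, then flipped vertically (top ↔ bottom).

Shape edges and outlines are uniformly softened across the whole image. The navy triangle is in the bottom-left of the first image and the top-left of the second — shapes on opposite sides of the horizontal midline have swapped in a mirror flip.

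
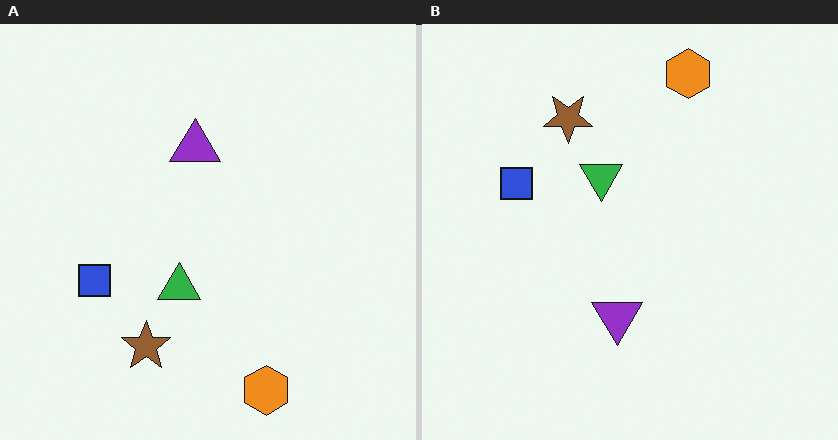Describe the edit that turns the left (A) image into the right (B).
The image was flipped vertically (top ↔ bottom).

The orange hexagon is in the bottom of the left (A) image and the top of the right (B) — shapes on opposite sides of the horizontal midline have swapped in a mirror flip.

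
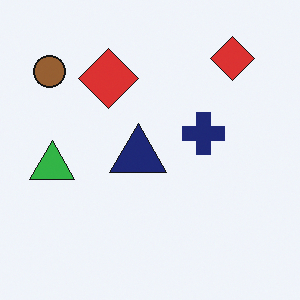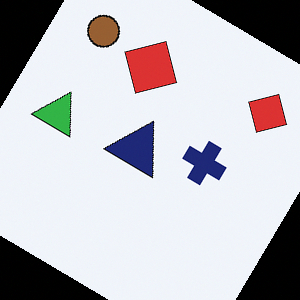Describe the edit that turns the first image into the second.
Rotated clockwise by a large amount — several tens of degrees.

Every shape is tilted by the same angle and the image corners show triangular fill wedges — a whole-image rotation by a non-right angle.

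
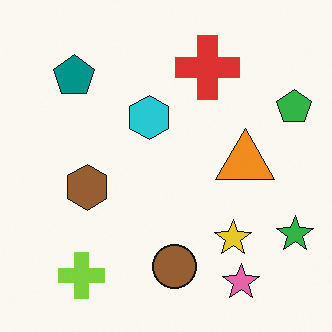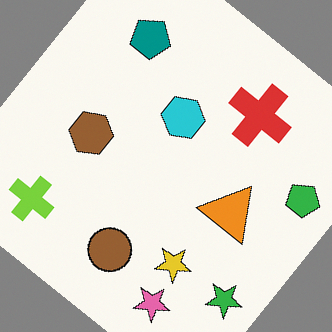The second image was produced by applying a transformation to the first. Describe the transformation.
It was rotated clockwise by a large amount — several tens of degrees.

Every shape is tilted by the same angle and the image corners show triangular fill wedges — a whole-image rotation by a non-right angle.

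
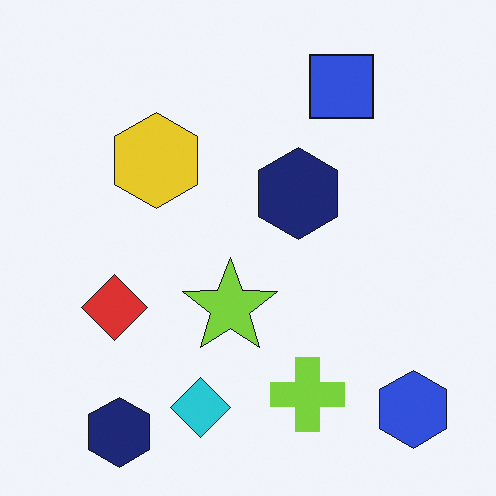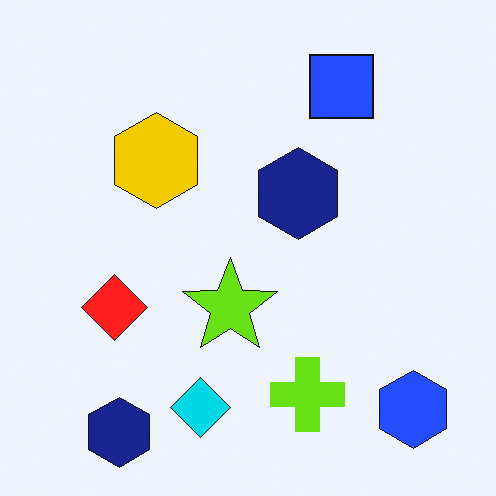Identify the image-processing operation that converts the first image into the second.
The second image is the first slightly oversaturated.

All colors are more vivid — a global saturation change.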